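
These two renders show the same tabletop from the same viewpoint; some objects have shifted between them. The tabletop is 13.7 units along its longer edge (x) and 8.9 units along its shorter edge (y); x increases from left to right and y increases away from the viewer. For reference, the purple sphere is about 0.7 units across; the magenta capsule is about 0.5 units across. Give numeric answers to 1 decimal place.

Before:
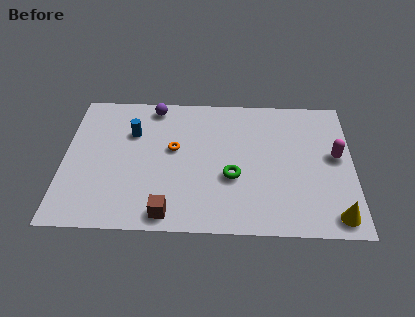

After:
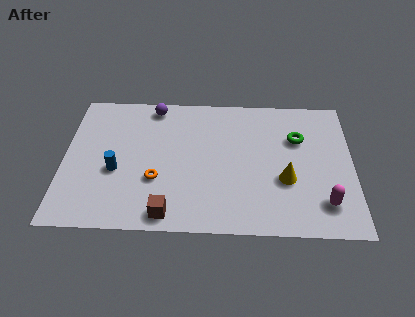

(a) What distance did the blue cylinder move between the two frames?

2.6

The blue cylinder was near (3.2, 6.1) before and (2.5, 3.6) after, so it travelled √(0.7² + 2.5²) ≈ 2.6 units.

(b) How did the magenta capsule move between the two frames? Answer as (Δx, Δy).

(-0.6, -3.0)

The magenta capsule was at about (12.9, 4.9) and moved to about (12.3, 1.9).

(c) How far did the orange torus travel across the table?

2.2

The orange torus moved from about (5.2, 5.1) to (4.4, 3.1), a distance of √(0.8² + 2.0²) ≈ 2.2.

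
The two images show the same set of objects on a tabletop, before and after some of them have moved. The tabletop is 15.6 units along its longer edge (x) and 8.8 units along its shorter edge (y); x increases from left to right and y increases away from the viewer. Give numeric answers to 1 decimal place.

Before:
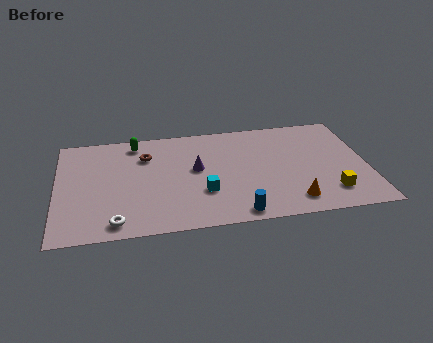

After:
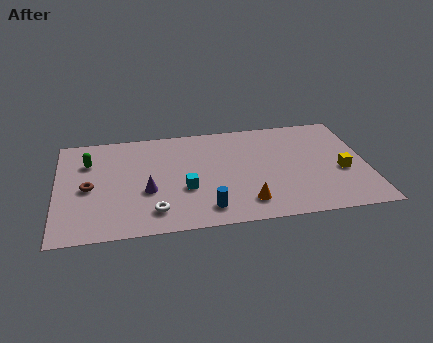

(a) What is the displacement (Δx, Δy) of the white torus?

(1.9, 0.6)

The white torus started near (2.9, 1.1) and ended near (4.8, 1.7).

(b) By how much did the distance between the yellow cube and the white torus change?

-1.0

The distance was about 10.7 in the first image and 9.7 in the second, so they moved 1.0 units closer together.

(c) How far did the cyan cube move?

1.0

The cyan cube was near (7.3, 2.9) before and (6.4, 3.3) after, so it travelled √(0.9² + 0.4²) ≈ 1.0 units.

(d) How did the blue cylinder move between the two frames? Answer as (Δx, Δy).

(-1.5, 0.6)

From the two frames, the blue cylinder sits at roughly (8.9, 0.9) before and (7.4, 1.5) after.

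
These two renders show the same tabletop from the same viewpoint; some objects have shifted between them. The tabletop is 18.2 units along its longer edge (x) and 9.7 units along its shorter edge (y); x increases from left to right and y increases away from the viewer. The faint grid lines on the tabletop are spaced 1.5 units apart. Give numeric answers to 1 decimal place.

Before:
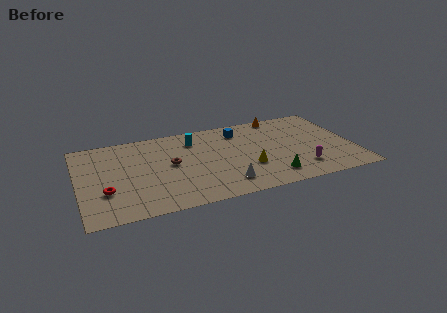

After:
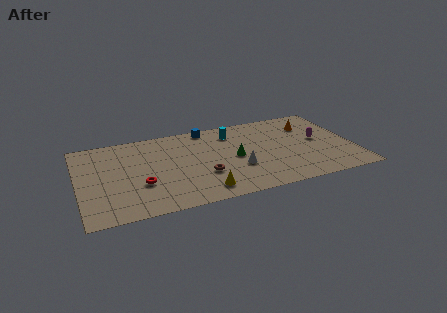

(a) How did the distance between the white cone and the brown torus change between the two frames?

-2.4

They were about 4.7 units apart before and 2.3 after — 2.4 units closer together.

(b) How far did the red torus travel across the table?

2.3

From (1.7, 3.2) to (4.0, 3.4), the red torus covered √(2.3² + 0.2²) ≈ 2.3 units.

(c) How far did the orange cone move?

2.5

The orange cone moved from about (13.8, 8.9) to (15.6, 7.2), a distance of √(1.8² + 1.7²) ≈ 2.5.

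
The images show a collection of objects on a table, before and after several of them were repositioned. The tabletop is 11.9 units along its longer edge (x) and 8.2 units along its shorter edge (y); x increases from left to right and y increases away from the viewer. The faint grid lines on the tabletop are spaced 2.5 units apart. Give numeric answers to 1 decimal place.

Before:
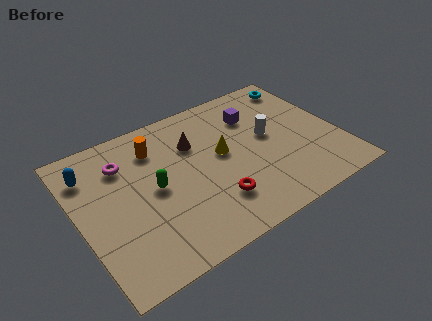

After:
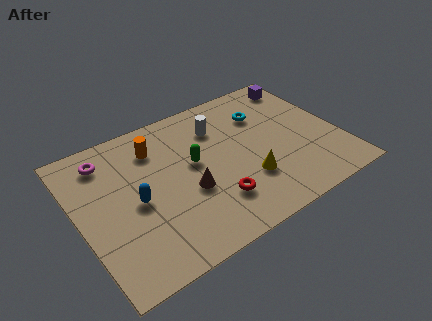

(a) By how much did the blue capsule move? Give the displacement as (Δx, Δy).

(1.7, -2.5)

From the two frames, the blue capsule sits at roughly (0.8, 6.3) before and (2.5, 3.8) after.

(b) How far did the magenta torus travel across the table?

0.9

The magenta torus was near (2.3, 6.1) before and (1.6, 6.7) after, so it travelled √(0.7² + 0.6²) ≈ 0.9 units.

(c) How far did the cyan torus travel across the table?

2.4

From (10.9, 7.0) to (8.8, 5.9), the cyan torus covered √(2.1² + 1.1²) ≈ 2.4 units.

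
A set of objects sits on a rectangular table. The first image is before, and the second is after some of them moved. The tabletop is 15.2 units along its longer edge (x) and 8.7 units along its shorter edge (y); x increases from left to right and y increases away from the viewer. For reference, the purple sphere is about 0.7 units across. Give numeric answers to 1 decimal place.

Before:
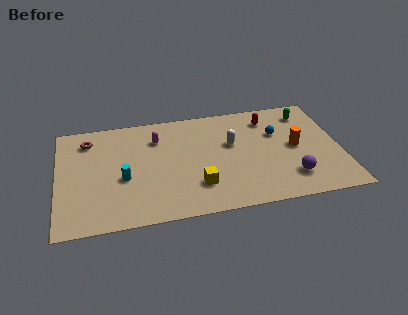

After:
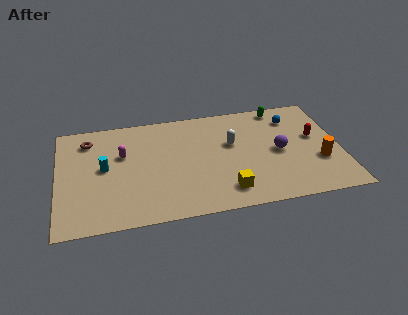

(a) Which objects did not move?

the white capsule and the brown torus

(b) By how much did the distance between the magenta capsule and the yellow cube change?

+2.0

Before: roughly 4.7 units apart; after: 6.7. That's 2.0 units further apart.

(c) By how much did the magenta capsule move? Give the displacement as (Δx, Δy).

(-1.9, -1.0)

The magenta capsule was at about (5.4, 6.5) and moved to about (3.5, 5.5).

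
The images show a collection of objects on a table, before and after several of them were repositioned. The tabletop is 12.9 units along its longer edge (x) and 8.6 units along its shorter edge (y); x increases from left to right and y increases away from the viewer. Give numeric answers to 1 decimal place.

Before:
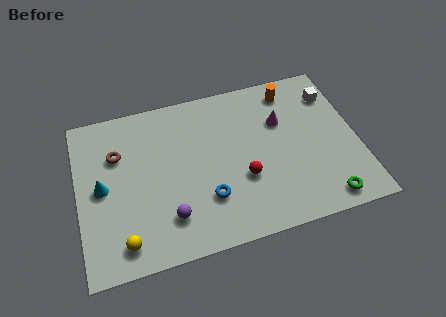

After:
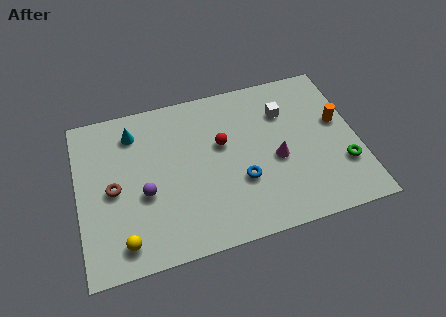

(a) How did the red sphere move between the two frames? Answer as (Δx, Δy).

(-0.8, 2.1)

The red sphere started near (7.5, 3.1) and ended near (6.7, 5.2).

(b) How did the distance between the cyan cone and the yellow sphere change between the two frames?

+2.6

Before: roughly 3.1 units apart; after: 5.7. That's 2.6 units further apart.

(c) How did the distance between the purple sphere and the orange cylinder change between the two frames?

+1.1

Before: roughly 8.1 units apart; after: 9.2. That's 1.1 units further apart.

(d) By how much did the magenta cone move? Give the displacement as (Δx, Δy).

(-0.4, -2.0)

The magenta cone was at about (9.5, 5.7) and moved to about (9.1, 3.7).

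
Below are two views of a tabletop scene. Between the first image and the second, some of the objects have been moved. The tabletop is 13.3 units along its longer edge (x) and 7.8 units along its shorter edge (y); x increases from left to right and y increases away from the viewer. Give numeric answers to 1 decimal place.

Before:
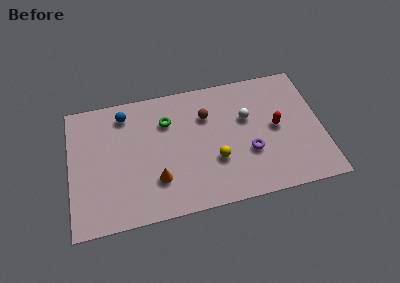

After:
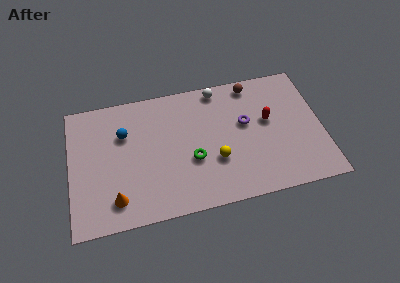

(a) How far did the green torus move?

2.9

The green torus moved from about (5.2, 5.6) to (6.4, 3.0), a distance of √(1.2² + 2.6²) ≈ 2.9.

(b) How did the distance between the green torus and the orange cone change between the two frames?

+0.9

Before: roughly 3.5 units apart; after: 4.4. That's 0.9 units further apart.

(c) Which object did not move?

the yellow sphere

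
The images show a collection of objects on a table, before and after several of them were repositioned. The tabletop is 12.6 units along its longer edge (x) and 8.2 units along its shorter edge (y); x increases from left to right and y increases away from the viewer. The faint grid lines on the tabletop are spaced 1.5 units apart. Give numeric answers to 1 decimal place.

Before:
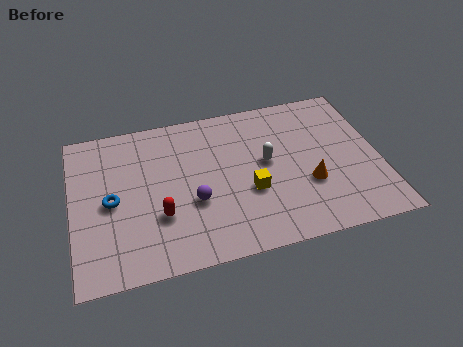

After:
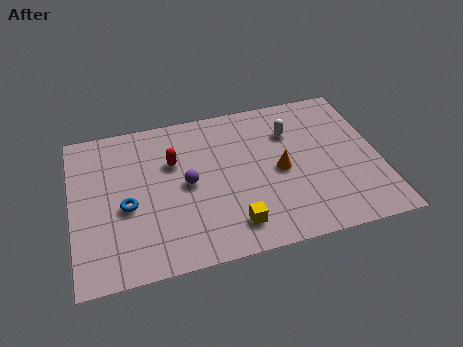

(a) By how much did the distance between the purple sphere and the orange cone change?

-0.9

Before: roughly 4.7 units apart; after: 3.8. That's 0.9 units closer together.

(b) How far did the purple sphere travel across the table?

1.0

The purple sphere moved from about (4.9, 3.1) to (4.7, 4.1), a distance of √(0.2² + 1.0²) ≈ 1.0.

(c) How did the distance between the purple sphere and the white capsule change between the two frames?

+1.4

Before: roughly 3.4 units apart; after: 4.8. That's 1.4 units further apart.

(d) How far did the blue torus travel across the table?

0.7

The blue torus was near (1.6, 3.9) before and (2.2, 3.5) after, so it travelled √(0.6² + 0.4²) ≈ 0.7 units.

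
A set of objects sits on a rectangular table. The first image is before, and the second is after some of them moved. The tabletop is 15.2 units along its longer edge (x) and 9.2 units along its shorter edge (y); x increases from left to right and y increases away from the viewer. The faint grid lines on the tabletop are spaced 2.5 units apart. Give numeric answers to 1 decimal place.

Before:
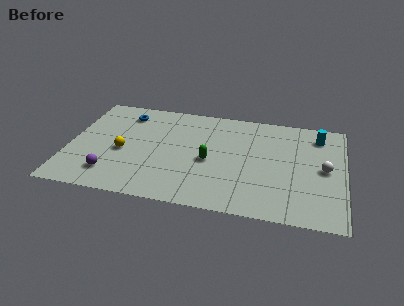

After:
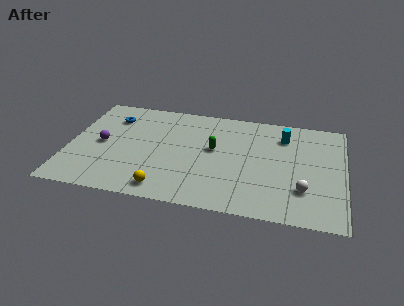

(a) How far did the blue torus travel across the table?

0.9

The blue torus moved from about (2.9, 7.5) to (2.2, 7.0), a distance of √(0.7² + 0.5²) ≈ 0.9.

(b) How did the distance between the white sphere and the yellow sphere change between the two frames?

-3.5

Before: roughly 11.1 units apart; after: 7.6. That's 3.5 units closer together.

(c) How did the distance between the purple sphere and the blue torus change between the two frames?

-3.1

They were about 5.6 units apart before and 2.5 after — 3.1 units closer together.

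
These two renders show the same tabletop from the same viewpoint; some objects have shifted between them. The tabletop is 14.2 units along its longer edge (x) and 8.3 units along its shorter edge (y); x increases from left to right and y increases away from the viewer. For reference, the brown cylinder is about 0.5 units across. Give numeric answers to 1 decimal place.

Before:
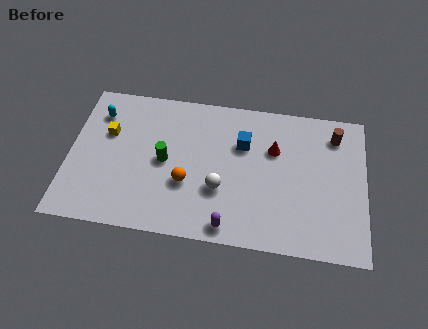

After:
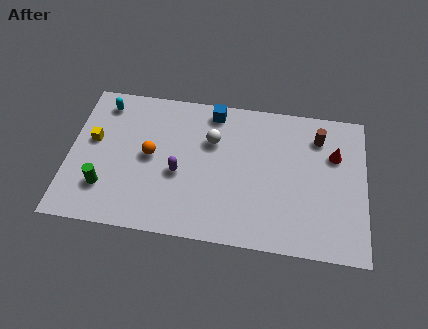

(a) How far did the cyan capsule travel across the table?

0.6

The cyan capsule moved from about (1.3, 6.4) to (1.5, 7.0), a distance of √(0.2² + 0.6²) ≈ 0.6.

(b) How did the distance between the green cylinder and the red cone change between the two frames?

+6.0

The distance was about 5.4 in the first image and 11.4 in the second, so they moved 6.0 units further apart.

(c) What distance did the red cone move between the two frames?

2.9

The red cone moved from about (9.8, 5.5) to (12.7, 5.6), a distance of √(2.9² + 0.1²) ≈ 2.9.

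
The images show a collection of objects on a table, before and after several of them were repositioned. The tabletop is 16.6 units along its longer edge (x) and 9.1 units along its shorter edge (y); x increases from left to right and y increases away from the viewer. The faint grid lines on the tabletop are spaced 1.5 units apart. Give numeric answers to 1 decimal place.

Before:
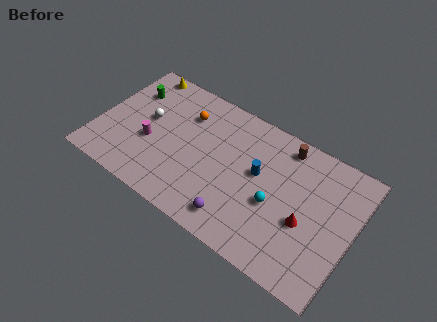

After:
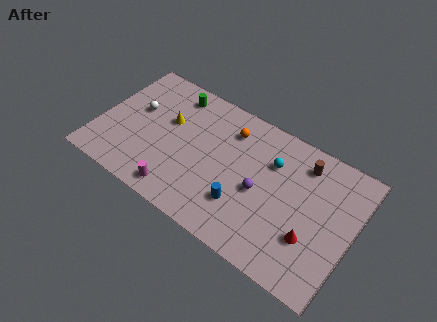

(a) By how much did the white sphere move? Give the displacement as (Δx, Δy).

(-0.8, 0.3)

The white sphere started near (3.0, 5.1) and ended near (2.2, 5.4).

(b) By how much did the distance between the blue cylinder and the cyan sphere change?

+2.1

They were about 1.9 units apart before and 4.0 after — 2.1 units further apart.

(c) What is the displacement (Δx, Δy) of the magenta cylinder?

(2.3, -2.4)

From the two frames, the magenta cylinder sits at roughly (3.5, 3.6) before and (5.8, 1.2) after.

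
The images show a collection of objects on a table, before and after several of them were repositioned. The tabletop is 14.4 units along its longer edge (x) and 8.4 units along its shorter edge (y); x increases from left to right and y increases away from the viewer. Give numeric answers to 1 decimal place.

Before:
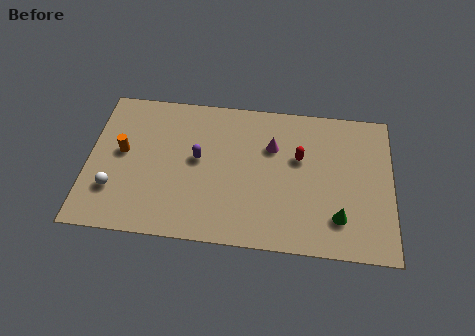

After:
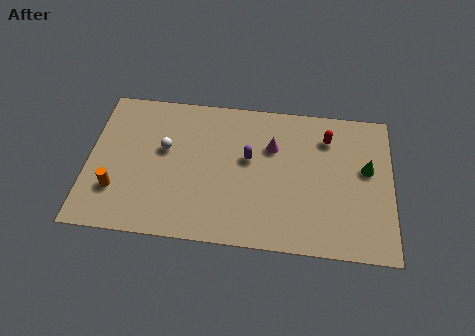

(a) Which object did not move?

the magenta cone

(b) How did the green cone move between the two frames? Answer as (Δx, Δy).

(1.3, 2.9)

The green cone started near (11.9, 2.0) and ended near (13.2, 4.9).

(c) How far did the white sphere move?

3.5

The white sphere was near (1.3, 2.4) before and (3.6, 5.0) after, so it travelled √(2.3² + 2.6²) ≈ 3.5 units.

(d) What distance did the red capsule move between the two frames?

1.8

From (10.0, 5.2) to (11.3, 6.5), the red capsule covered √(1.3² + 1.3²) ≈ 1.8 units.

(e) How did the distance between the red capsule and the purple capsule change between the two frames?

-0.8

The distance was about 4.8 in the first image and 4.0 in the second, so they moved 0.8 units closer together.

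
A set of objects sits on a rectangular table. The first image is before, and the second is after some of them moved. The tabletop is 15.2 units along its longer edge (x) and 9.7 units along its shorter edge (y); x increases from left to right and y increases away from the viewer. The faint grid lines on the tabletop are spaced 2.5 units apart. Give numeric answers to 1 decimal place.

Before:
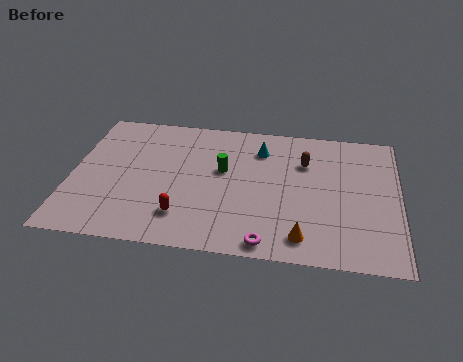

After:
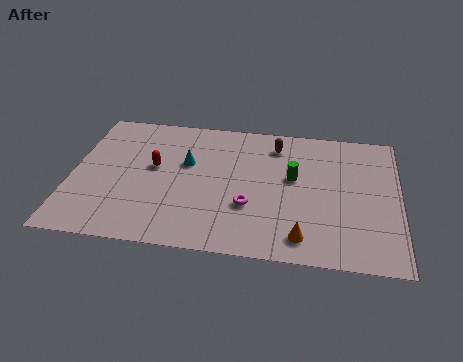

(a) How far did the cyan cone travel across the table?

3.7

The cyan cone moved from about (8.7, 7.5) to (5.3, 6.0), a distance of √(3.4² + 1.5²) ≈ 3.7.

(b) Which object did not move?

the orange cone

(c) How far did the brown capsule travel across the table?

1.8

The brown capsule was near (10.8, 6.8) before and (9.4, 7.9) after, so it travelled √(1.4² + 1.1²) ≈ 1.8 units.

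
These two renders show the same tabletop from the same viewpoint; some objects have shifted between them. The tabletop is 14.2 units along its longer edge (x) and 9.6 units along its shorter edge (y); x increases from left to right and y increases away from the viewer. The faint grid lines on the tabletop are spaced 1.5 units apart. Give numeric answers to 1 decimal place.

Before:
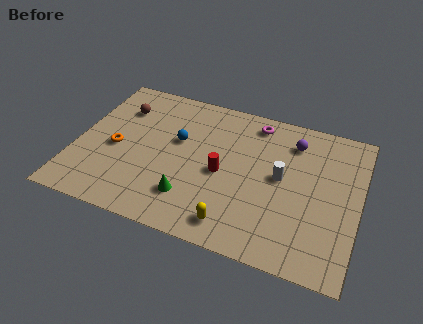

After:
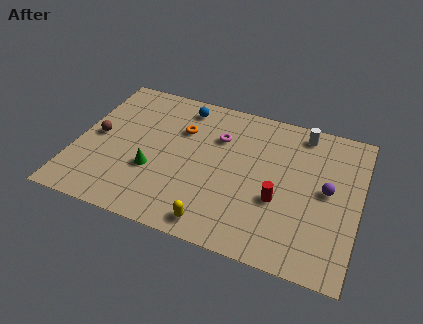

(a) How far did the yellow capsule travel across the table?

0.9

From (8.3, 1.4) to (7.4, 1.1), the yellow capsule covered √(0.9² + 0.3²) ≈ 0.9 units.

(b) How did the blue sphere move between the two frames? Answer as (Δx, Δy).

(0.0, 2.4)

From the two frames, the blue sphere sits at roughly (5.0, 5.8) before and (5.0, 8.2) after.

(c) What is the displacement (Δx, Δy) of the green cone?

(-2.0, 1.1)

The green cone started near (6.0, 2.3) and ended near (4.0, 3.4).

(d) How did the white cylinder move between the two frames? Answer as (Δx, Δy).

(0.8, 3.3)

The white cylinder started near (10.3, 5.1) and ended near (11.1, 8.4).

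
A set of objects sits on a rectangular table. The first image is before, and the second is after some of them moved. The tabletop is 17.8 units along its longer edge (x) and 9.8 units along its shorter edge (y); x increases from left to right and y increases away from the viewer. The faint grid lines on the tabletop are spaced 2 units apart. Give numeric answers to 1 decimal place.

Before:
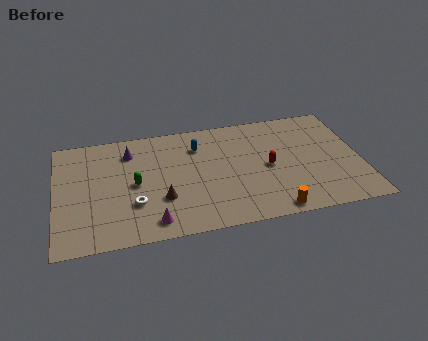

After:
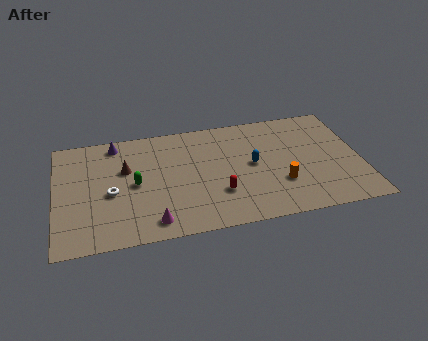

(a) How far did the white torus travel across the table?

1.8

From (4.5, 3.1) to (3.2, 4.3), the white torus covered √(1.3² + 1.2²) ≈ 1.8 units.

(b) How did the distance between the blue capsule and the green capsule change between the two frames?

+2.3

Before: roughly 4.6 units apart; after: 6.9. That's 2.3 units further apart.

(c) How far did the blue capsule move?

3.9

The blue capsule was near (8.4, 7.4) before and (11.5, 5.1) after, so it travelled √(3.1² + 2.3²) ≈ 3.9 units.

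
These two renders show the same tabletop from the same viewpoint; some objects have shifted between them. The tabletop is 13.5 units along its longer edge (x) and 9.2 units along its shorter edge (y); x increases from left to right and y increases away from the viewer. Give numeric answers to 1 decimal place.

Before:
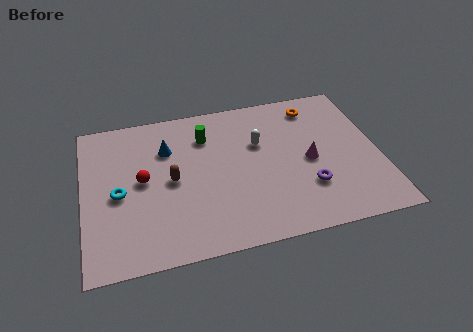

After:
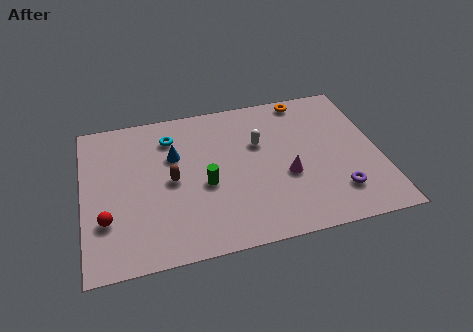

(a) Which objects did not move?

the white capsule and the brown capsule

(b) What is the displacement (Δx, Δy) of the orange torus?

(-0.4, 0.6)

The orange torus was at about (10.8, 7.7) and moved to about (10.4, 8.3).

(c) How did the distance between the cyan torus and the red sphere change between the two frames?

+4.1

Before: roughly 1.3 units apart; after: 5.4. That's 4.1 units further apart.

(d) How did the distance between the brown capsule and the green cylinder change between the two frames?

-1.3

Before: roughly 2.9 units apart; after: 1.6. That's 1.3 units closer together.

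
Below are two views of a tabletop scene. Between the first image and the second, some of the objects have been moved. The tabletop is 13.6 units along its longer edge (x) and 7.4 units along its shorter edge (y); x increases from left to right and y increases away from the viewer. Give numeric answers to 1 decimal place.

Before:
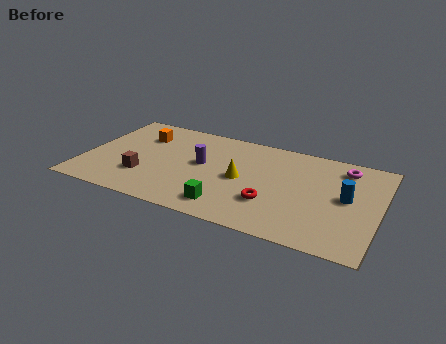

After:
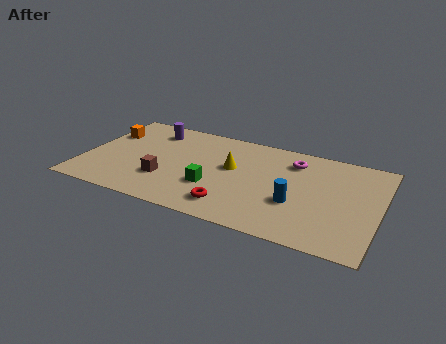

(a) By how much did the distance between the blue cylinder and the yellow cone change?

-1.3

Before: roughly 4.8 units apart; after: 3.5. That's 1.3 units closer together.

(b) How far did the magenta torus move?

2.3

From (11.8, 6.1) to (9.5, 5.8), the magenta torus covered √(2.3² + 0.3²) ≈ 2.3 units.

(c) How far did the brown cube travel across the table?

1.0

The brown cube moved from about (2.9, 2.2) to (3.9, 2.3), a distance of √(1.0² + 0.1²) ≈ 1.0.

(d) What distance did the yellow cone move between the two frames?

0.9

The yellow cone moved from about (7.3, 3.6) to (6.8, 4.3), a distance of √(0.5² + 0.7²) ≈ 0.9.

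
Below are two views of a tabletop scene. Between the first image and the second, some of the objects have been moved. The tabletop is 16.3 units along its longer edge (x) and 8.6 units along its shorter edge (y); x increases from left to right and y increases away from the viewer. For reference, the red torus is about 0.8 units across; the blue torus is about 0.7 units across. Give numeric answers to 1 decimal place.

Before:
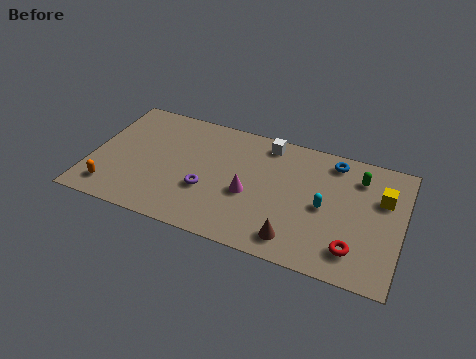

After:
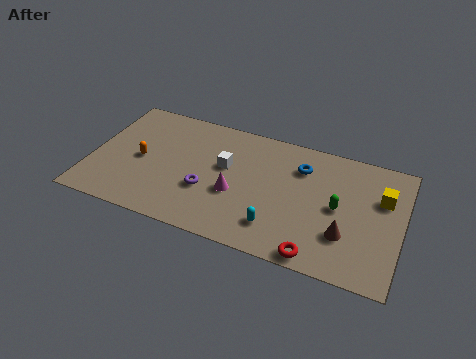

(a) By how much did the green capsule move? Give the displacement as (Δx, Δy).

(-0.9, -2.4)

The green capsule was at about (13.9, 6.7) and moved to about (13.0, 4.3).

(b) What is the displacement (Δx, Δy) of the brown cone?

(2.5, 1.2)

The brown cone started near (11.0, 1.4) and ended near (13.5, 2.6).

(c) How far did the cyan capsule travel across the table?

3.2

From (12.3, 4.1) to (10.0, 1.9), the cyan capsule covered √(2.3² + 2.2²) ≈ 3.2 units.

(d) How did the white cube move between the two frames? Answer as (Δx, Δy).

(-2.0, -2.4)

From the two frames, the white cube sits at roughly (9.0, 7.5) before and (7.0, 5.1) after.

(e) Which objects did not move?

the purple torus and the yellow cube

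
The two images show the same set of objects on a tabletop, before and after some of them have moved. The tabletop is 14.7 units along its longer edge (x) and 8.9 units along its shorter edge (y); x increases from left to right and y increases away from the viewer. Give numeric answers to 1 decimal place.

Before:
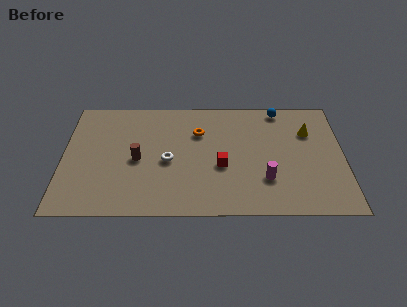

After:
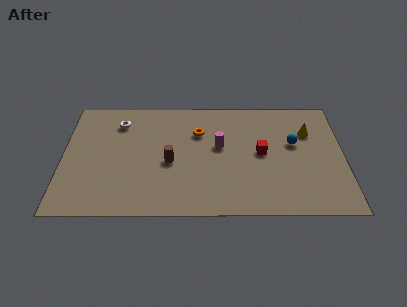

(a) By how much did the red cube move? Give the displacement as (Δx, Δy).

(2.1, 1.0)

The red cube started near (8.3, 3.6) and ended near (10.4, 4.6).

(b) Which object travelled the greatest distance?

the white torus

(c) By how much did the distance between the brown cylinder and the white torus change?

+2.5

The distance was about 1.6 in the first image and 4.1 in the second, so they moved 2.5 units further apart.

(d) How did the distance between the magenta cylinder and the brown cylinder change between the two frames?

-4.0

They were about 6.9 units apart before and 2.9 after — 4.0 units closer together.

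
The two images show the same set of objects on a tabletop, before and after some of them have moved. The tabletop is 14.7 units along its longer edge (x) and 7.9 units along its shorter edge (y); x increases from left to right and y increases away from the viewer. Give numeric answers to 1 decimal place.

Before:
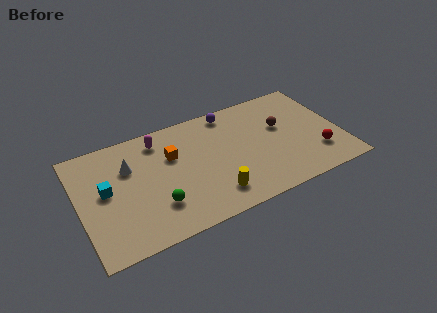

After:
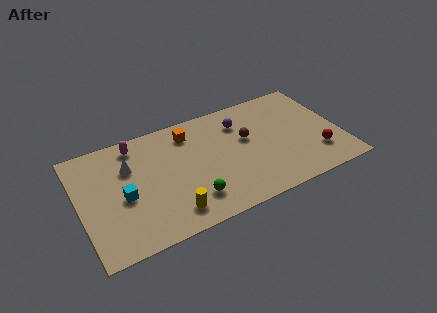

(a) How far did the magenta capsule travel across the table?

1.3

The magenta capsule moved from about (4.7, 6.6) to (3.4, 6.8), a distance of √(1.3² + 0.2²) ≈ 1.3.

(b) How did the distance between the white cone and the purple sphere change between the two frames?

+0.3

They were about 6.1 units apart before and 6.4 after — 0.3 units further apart.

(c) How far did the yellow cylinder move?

2.4

The yellow cylinder was near (7.2, 1.6) before and (4.8, 1.4) after, so it travelled √(2.4² + 0.2²) ≈ 2.4 units.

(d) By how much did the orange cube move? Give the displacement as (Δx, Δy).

(1.1, 1.2)

From the two frames, the orange cube sits at roughly (5.3, 5.2) before and (6.4, 6.4) after.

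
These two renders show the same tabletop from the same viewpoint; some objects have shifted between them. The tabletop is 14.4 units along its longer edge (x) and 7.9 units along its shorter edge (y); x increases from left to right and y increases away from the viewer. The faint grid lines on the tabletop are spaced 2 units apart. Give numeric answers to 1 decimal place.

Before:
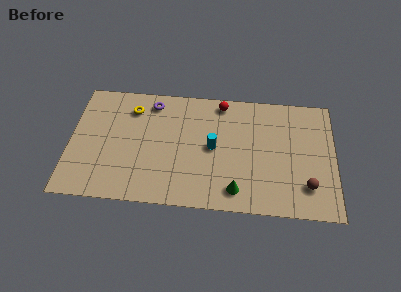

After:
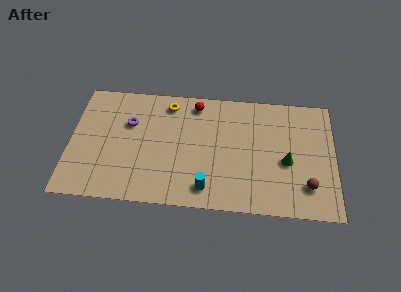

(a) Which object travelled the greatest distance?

the green cone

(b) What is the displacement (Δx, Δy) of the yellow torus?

(2.0, 0.5)

The yellow torus started near (3.3, 6.2) and ended near (5.3, 6.7).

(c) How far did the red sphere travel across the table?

1.4

From (8.2, 7.0) to (6.8, 6.8), the red sphere covered √(1.4² + 0.2²) ≈ 1.4 units.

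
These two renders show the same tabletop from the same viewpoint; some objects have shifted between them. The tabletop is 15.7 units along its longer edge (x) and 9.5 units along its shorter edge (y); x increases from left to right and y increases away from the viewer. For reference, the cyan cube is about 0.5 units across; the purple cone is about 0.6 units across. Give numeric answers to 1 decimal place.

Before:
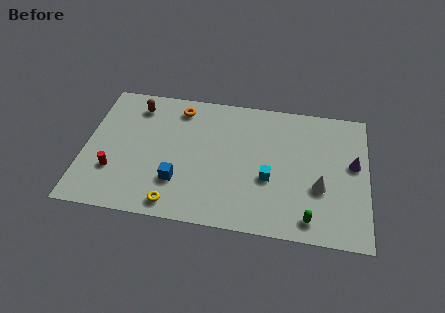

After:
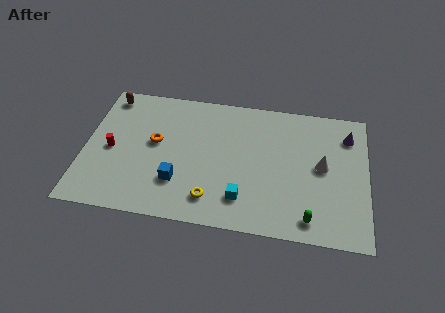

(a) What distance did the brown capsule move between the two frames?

1.7

From (2.7, 7.8) to (1.1, 8.3), the brown capsule covered √(1.6² + 0.5²) ≈ 1.7 units.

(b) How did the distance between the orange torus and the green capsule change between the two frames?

-0.5

They were about 10.1 units apart before and 9.6 after — 0.5 units closer together.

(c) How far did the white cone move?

1.5

From (13.1, 3.5) to (13.2, 5.0), the white cone covered √(0.1² + 1.5²) ≈ 1.5 units.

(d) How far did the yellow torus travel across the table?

2.1

The yellow torus moved from about (5.2, 1.1) to (7.2, 1.8), a distance of √(2.0² + 0.7²) ≈ 2.1.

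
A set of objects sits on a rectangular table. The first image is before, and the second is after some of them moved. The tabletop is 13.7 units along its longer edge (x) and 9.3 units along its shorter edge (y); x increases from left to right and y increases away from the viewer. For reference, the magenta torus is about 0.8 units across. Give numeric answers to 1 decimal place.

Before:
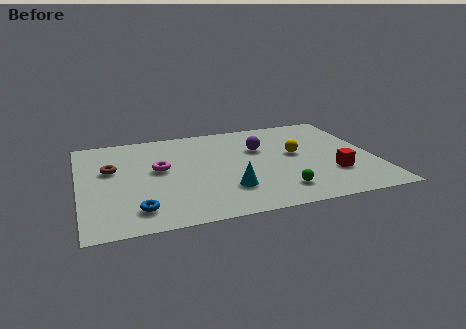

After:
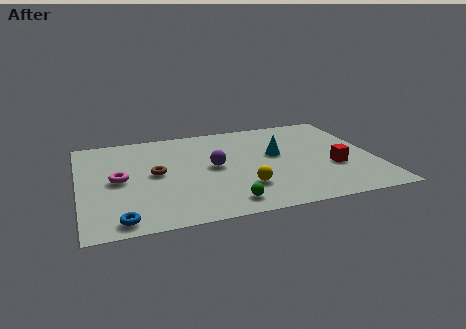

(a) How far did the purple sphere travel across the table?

2.6

From (8.5, 6.1) to (6.2, 4.8), the purple sphere covered √(2.3² + 1.3²) ≈ 2.6 units.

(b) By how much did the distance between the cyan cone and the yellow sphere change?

-1.0

The distance was about 4.3 in the first image and 3.3 in the second, so they moved 1.0 units closer together.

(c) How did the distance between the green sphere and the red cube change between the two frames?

+2.8

Before: roughly 2.8 units apart; after: 5.6. That's 2.8 units further apart.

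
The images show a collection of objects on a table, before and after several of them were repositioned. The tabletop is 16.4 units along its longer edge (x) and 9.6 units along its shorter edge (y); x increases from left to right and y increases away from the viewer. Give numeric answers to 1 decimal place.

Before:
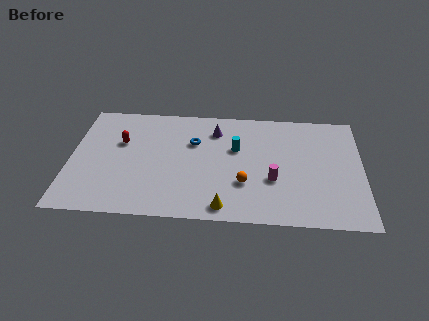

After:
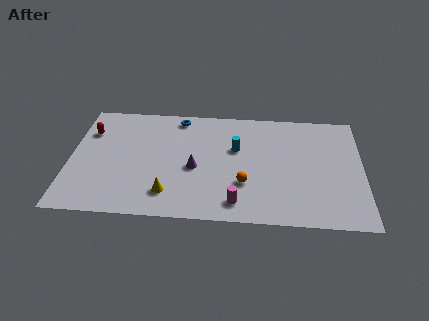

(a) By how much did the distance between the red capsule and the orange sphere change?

+2.0

Before: roughly 7.6 units apart; after: 9.6. That's 2.0 units further apart.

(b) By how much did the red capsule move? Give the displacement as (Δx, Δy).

(-1.8, 0.8)

From the two frames, the red capsule sits at roughly (2.8, 6.1) before and (1.0, 6.9) after.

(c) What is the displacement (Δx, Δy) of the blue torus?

(-0.9, 2.1)

From the two frames, the blue torus sits at roughly (6.9, 6.4) before and (6.0, 8.5) after.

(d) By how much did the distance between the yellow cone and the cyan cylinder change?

+0.5

Before: roughly 4.9 units apart; after: 5.4. That's 0.5 units further apart.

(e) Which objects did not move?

the orange sphere and the cyan cylinder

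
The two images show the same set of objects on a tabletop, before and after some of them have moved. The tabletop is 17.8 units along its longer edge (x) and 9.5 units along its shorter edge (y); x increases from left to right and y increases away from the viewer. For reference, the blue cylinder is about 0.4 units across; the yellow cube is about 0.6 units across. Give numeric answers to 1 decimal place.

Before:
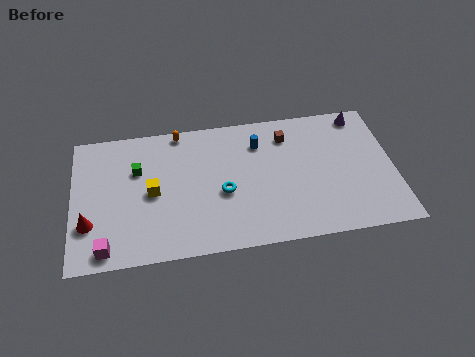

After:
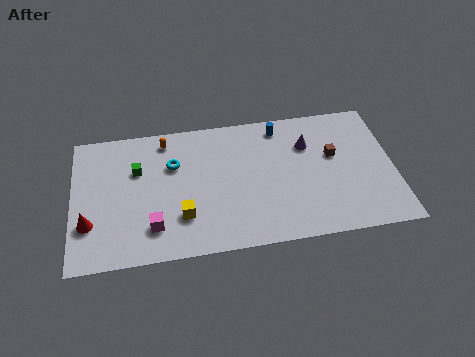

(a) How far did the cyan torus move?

3.6

From (8.3, 4.0) to (5.6, 6.4), the cyan torus covered √(2.7² + 2.4²) ≈ 3.6 units.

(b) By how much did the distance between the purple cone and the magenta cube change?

-6.3

They were about 16.1 units apart before and 9.8 after — 6.3 units closer together.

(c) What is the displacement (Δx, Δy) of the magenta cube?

(2.6, 1.1)

The magenta cube started near (1.8, 1.1) and ended near (4.4, 2.2).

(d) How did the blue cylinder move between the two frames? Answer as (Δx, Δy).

(1.2, 1.0)

The blue cylinder started near (10.4, 7.2) and ended near (11.6, 8.2).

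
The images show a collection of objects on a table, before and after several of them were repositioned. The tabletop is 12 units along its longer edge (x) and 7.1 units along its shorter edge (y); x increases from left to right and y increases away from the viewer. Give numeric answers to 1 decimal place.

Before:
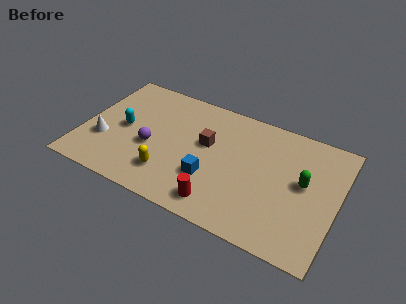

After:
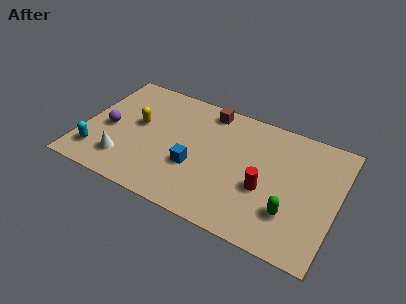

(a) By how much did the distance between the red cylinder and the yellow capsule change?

+3.7

Before: roughly 2.6 units apart; after: 6.3. That's 3.7 units further apart.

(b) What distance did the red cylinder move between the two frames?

2.5

The red cylinder was near (6.8, 1.1) before and (8.7, 2.8) after, so it travelled √(1.9² + 1.7²) ≈ 2.5 units.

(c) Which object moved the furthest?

the yellow capsule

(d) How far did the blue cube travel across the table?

0.9

From (6.2, 2.3) to (5.4, 2.6), the blue cube covered √(0.8² + 0.3²) ≈ 0.9 units.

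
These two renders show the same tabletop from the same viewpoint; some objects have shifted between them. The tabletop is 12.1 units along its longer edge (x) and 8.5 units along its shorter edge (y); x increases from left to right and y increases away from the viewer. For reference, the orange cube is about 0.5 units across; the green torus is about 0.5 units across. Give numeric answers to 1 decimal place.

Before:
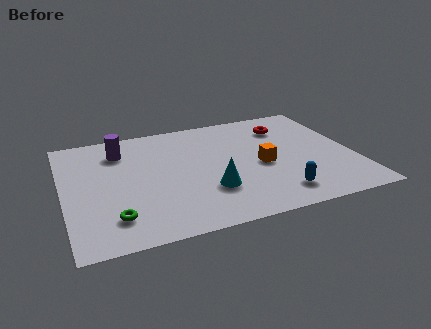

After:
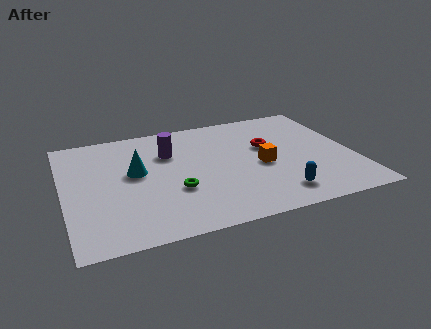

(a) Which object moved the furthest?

the cyan cone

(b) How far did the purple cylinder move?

2.1

From (2.5, 6.6) to (4.5, 5.9), the purple cylinder covered √(2.0² + 0.7²) ≈ 2.1 units.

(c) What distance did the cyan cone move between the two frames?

3.6

From (5.9, 2.6) to (3.0, 4.8), the cyan cone covered √(2.9² + 2.2²) ≈ 3.6 units.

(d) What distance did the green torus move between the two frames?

2.9

From (1.9, 1.8) to (4.5, 3.0), the green torus covered √(2.6² + 1.2²) ≈ 2.9 units.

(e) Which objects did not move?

the blue capsule and the orange cube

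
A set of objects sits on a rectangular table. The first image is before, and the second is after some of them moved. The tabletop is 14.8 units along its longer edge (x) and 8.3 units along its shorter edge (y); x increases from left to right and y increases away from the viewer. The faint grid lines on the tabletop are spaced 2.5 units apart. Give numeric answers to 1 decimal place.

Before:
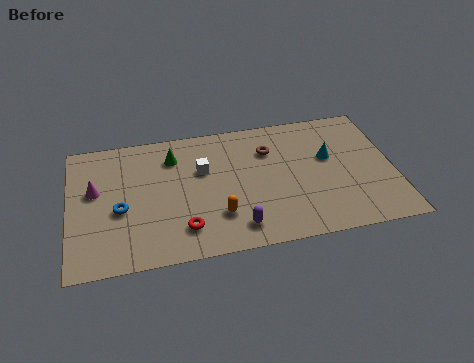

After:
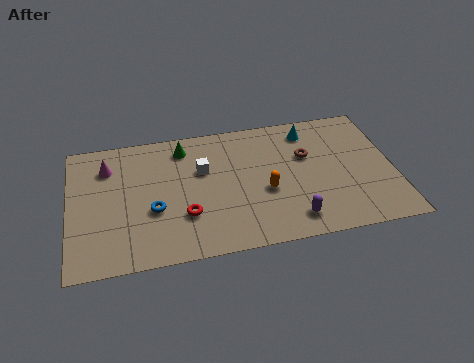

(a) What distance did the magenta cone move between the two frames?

1.5

From (1.2, 4.9) to (1.8, 6.3), the magenta cone covered √(0.6² + 1.4²) ≈ 1.5 units.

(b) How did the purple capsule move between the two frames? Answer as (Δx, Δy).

(2.5, 0.0)

From the two frames, the purple capsule sits at roughly (7.5, 1.4) before and (10.0, 1.4) after.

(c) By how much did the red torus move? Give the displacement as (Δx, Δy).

(0.1, 0.8)

From the two frames, the red torus sits at roughly (5.1, 1.8) before and (5.2, 2.6) after.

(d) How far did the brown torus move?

1.8

The brown torus moved from about (9.2, 6.0) to (10.9, 5.3), a distance of √(1.7² + 0.7²) ≈ 1.8.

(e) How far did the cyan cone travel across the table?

2.1

The cyan cone was near (11.9, 5.0) before and (11.1, 6.9) after, so it travelled √(0.8² + 1.9²) ≈ 2.1 units.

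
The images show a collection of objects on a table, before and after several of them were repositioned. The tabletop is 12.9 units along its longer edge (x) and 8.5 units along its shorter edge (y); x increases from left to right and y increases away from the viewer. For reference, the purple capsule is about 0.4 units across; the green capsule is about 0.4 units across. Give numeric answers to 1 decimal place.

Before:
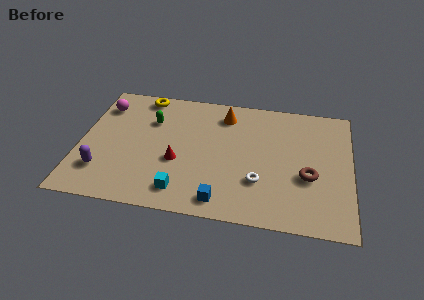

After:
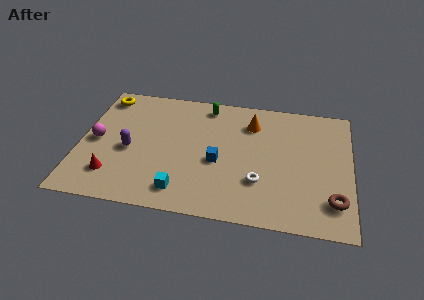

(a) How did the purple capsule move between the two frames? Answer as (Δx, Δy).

(1.2, 1.6)

From the two frames, the purple capsule sits at roughly (1.2, 2.1) before and (2.4, 3.7) after.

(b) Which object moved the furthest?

the red cone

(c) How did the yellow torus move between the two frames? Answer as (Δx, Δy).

(-1.9, -0.3)

The yellow torus started near (2.8, 7.6) and ended near (0.9, 7.3).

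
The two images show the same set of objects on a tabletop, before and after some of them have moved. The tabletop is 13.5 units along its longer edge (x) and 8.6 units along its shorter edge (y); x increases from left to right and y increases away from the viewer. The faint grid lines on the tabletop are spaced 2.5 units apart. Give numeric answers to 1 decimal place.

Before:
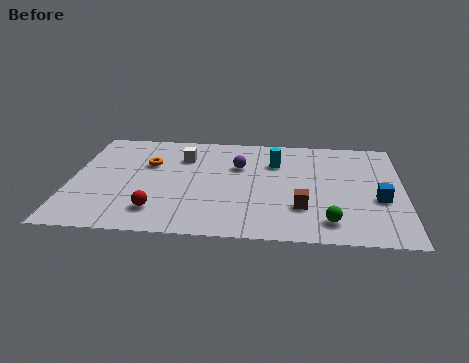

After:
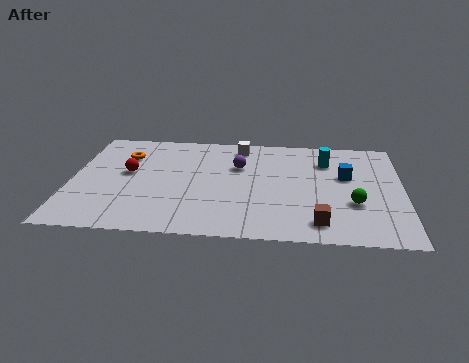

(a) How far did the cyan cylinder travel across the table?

2.1

The cyan cylinder was near (8.3, 6.1) before and (10.4, 6.4) after, so it travelled √(2.1² + 0.3²) ≈ 2.1 units.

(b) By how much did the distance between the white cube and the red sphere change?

+0.6

They were about 4.6 units apart before and 5.2 after — 0.6 units further apart.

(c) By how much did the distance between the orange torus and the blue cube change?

-0.5

They were about 9.7 units apart before and 9.2 after — 0.5 units closer together.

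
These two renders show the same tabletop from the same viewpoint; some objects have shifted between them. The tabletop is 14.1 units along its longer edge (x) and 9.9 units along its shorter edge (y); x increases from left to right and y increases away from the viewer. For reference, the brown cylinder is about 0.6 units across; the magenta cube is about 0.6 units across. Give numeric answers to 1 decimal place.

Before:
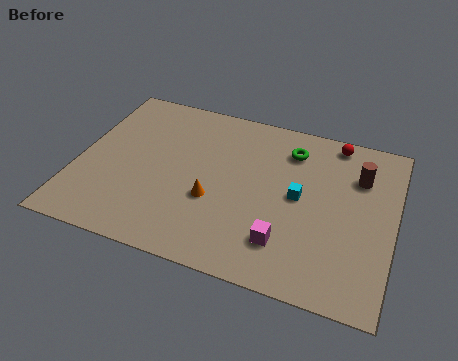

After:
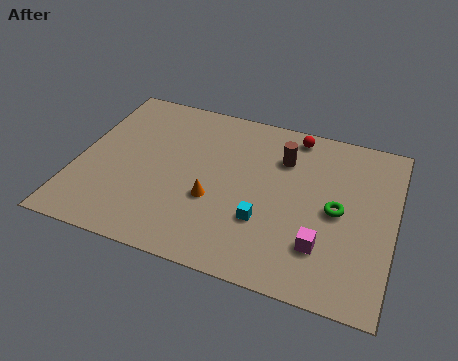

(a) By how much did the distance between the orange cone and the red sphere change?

-1.2

The distance was about 7.2 in the first image and 6.0 in the second, so they moved 1.2 units closer together.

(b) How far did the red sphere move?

1.8

The red sphere was near (11.2, 8.9) before and (9.4, 8.8) after, so it travelled √(1.8² + 0.1²) ≈ 1.8 units.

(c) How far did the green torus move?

3.8

The green torus was near (9.3, 7.8) before and (11.6, 4.8) after, so it travelled √(2.3² + 3.0²) ≈ 3.8 units.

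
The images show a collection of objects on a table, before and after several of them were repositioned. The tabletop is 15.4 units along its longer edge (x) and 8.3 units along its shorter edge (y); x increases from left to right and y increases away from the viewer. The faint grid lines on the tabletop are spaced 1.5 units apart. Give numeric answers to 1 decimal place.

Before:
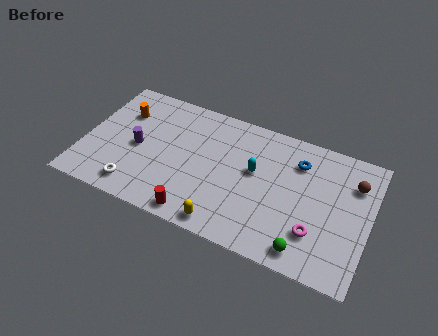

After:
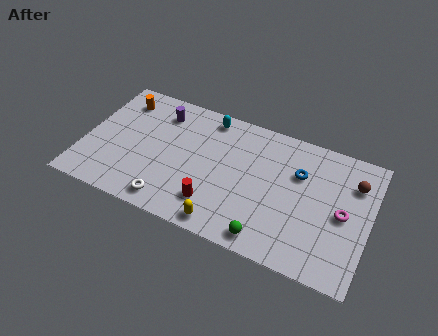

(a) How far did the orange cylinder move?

0.8

From (1.8, 5.9) to (1.6, 6.7), the orange cylinder covered √(0.2² + 0.8²) ≈ 0.8 units.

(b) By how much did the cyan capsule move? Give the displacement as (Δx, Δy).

(-2.8, 2.5)

The cyan capsule was at about (9.2, 4.8) and moved to about (6.4, 7.3).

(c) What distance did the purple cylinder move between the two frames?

2.8

The purple cylinder moved from about (2.9, 3.9) to (3.8, 6.6), a distance of √(0.9² + 2.7²) ≈ 2.8.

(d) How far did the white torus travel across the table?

1.9

From (3.1, 1.3) to (5.0, 1.1), the white torus covered √(1.9² + 0.2²) ≈ 1.9 units.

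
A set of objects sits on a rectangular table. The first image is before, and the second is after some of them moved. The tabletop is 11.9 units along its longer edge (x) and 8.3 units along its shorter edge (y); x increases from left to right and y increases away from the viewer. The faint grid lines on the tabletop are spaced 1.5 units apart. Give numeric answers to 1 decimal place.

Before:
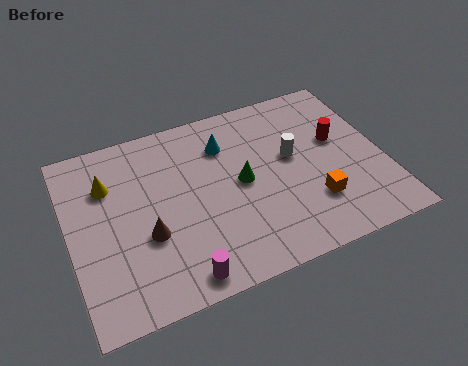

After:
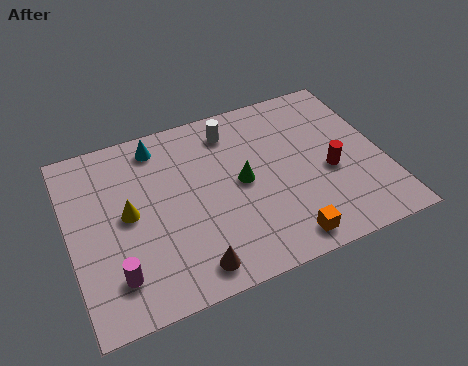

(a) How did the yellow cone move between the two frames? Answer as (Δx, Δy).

(0.6, -1.6)

The yellow cone was at about (1.6, 5.9) and moved to about (2.2, 4.3).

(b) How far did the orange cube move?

1.8

From (9.0, 2.3) to (7.7, 1.0), the orange cube covered √(1.3² + 1.3²) ≈ 1.8 units.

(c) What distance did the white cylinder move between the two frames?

3.0

From (8.5, 4.7) to (6.4, 6.8), the white cylinder covered √(2.1² + 2.1²) ≈ 3.0 units.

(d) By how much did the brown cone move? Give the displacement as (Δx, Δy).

(1.4, -2.0)

The brown cone started near (2.8, 3.1) and ended near (4.2, 1.1).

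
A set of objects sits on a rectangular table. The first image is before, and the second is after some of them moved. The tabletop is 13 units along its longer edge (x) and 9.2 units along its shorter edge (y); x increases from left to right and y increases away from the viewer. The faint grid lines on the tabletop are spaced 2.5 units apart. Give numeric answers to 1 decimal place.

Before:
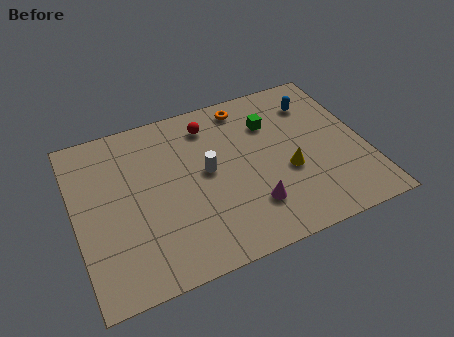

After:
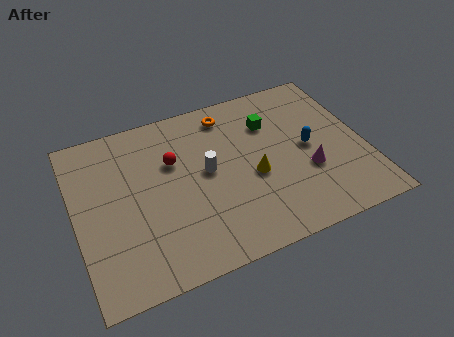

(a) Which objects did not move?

the green cube and the white cylinder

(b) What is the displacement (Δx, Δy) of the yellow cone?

(-1.5, 0.3)

The yellow cone was at about (9.4, 3.6) and moved to about (7.9, 3.9).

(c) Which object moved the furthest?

the magenta cone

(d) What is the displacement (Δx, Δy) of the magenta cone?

(2.7, 1.0)

The magenta cone was at about (7.6, 2.3) and moved to about (10.3, 3.3).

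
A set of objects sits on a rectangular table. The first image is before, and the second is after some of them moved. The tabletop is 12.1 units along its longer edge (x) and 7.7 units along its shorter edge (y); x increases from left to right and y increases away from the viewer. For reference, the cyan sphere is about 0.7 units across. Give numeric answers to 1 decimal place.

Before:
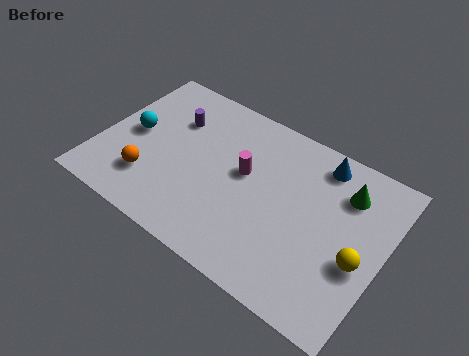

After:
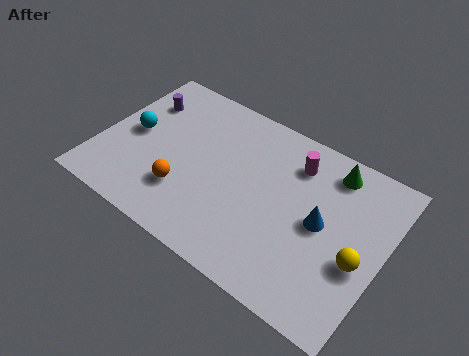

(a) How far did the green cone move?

1.0

The green cone moved from about (10.2, 5.8) to (9.5, 6.5), a distance of √(0.7² + 0.7²) ≈ 1.0.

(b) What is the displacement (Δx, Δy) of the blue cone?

(0.5, -2.7)

From the two frames, the blue cone sits at roughly (9.0, 6.6) before and (9.5, 3.9) after.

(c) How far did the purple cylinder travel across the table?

1.5

The purple cylinder moved from about (2.8, 5.4) to (1.3, 5.6), a distance of √(1.5² + 0.2²) ≈ 1.5.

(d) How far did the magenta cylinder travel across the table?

2.5

From (6.1, 4.4) to (8.0, 6.0), the magenta cylinder covered √(1.9² + 1.6²) ≈ 2.5 units.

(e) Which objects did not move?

the yellow sphere and the cyan sphere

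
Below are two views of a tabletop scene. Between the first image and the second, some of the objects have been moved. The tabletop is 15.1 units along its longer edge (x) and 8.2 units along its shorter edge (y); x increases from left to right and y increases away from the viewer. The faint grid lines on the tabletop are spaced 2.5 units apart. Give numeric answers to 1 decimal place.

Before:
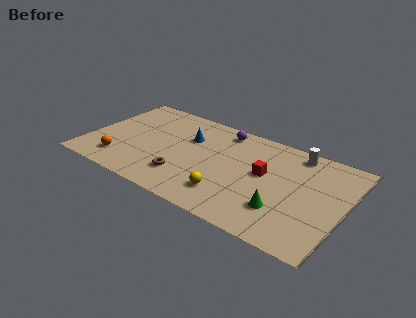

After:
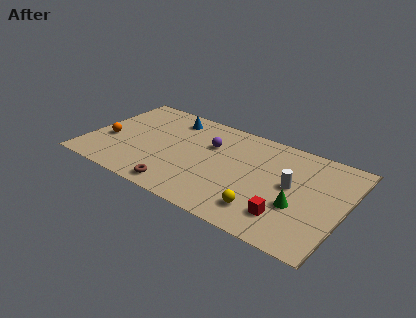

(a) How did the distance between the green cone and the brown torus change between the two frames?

+1.2

Before: roughly 5.8 units apart; after: 7.0. That's 1.2 units further apart.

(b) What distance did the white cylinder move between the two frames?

2.8

The white cylinder moved from about (11.9, 7.2) to (12.0, 4.4), a distance of √(0.1² + 2.8²) ≈ 2.8.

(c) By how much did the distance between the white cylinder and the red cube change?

-0.5

Before: roughly 3.0 units apart; after: 2.5. That's 0.5 units closer together.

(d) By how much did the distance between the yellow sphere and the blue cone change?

+3.5

Before: roughly 4.7 units apart; after: 8.2. That's 3.5 units further apart.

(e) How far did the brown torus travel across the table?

1.1

The brown torus moved from about (6.0, 2.1) to (5.9, 1.0), a distance of √(0.1² + 1.1²) ≈ 1.1.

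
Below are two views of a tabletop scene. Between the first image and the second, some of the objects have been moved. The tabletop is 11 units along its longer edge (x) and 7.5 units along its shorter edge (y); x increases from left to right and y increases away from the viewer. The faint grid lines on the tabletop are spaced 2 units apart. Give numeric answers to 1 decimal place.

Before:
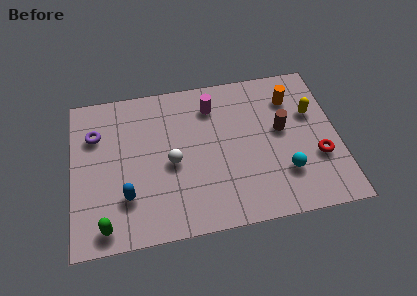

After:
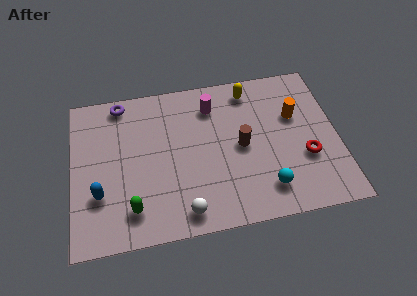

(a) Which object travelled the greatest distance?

the yellow capsule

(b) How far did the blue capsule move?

1.1

From (2.2, 2.1) to (1.1, 2.4), the blue capsule covered √(1.1² + 0.3²) ≈ 1.1 units.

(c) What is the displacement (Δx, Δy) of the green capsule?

(1.1, 0.6)

The green capsule started near (1.3, 0.9) and ended near (2.4, 1.5).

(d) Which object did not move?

the magenta cylinder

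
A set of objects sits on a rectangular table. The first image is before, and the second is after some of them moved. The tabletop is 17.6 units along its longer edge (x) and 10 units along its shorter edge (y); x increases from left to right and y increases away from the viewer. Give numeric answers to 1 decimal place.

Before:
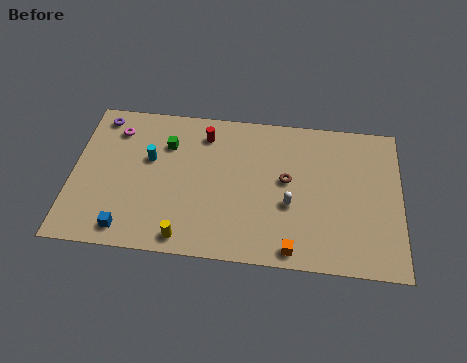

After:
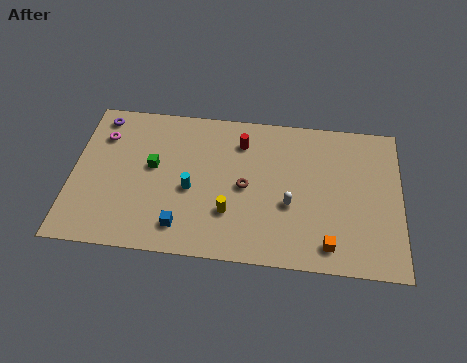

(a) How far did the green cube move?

1.7

From (5.0, 7.2) to (4.3, 5.6), the green cube covered √(0.7² + 1.6²) ≈ 1.7 units.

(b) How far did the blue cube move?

2.9

From (3.1, 1.3) to (6.0, 1.8), the blue cube covered √(2.9² + 0.5²) ≈ 2.9 units.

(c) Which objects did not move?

the purple torus and the white capsule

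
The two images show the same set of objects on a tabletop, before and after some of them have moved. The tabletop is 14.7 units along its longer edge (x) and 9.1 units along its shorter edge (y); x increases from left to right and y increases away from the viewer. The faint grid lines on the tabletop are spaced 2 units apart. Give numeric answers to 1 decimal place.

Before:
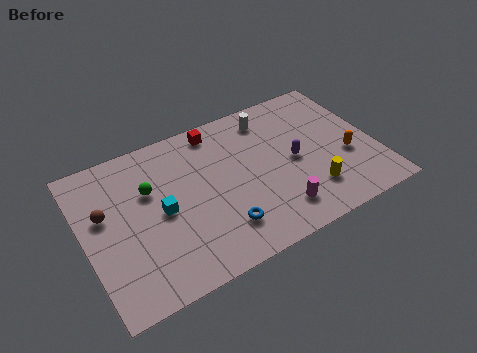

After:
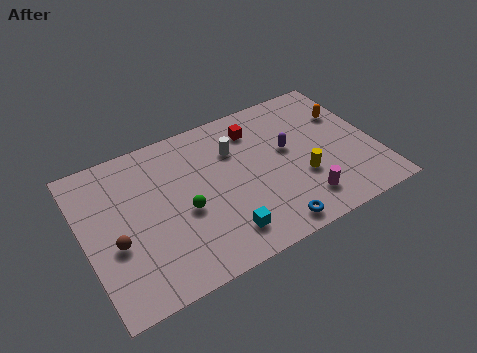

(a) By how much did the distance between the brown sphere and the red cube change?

+1.9

Before: roughly 6.5 units apart; after: 8.4. That's 1.9 units further apart.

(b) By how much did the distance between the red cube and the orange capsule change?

-2.9

They were about 7.6 units apart before and 4.7 after — 2.9 units closer together.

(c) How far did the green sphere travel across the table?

2.5

From (3.4, 5.9) to (4.9, 3.9), the green sphere covered √(1.5² + 2.0²) ≈ 2.5 units.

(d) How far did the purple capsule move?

0.8

From (10.6, 4.4) to (10.4, 5.2), the purple capsule covered √(0.2² + 0.8²) ≈ 0.8 units.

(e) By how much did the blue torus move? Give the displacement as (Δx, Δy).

(2.3, -1.1)

From the two frames, the blue torus sits at roughly (6.5, 2.1) before and (8.8, 1.0) after.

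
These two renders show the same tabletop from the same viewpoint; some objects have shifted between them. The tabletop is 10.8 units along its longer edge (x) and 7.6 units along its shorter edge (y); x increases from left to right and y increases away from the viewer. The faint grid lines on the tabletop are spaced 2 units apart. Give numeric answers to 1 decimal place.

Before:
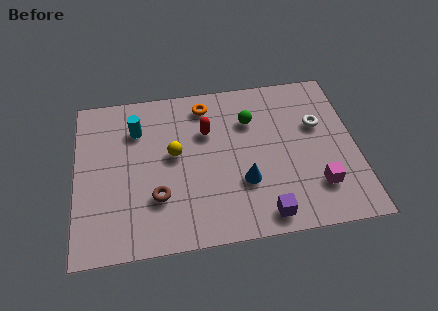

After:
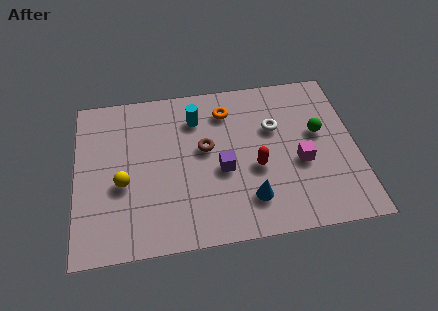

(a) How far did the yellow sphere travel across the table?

2.3

The yellow sphere was near (3.8, 4.2) before and (1.8, 3.1) after, so it travelled √(2.0² + 1.1²) ≈ 2.3 units.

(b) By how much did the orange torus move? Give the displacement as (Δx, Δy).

(0.8, -0.4)

The orange torus was at about (5.1, 6.4) and moved to about (5.9, 6.0).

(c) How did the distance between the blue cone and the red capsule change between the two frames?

-1.5

The distance was about 2.9 in the first image and 1.4 in the second, so they moved 1.5 units closer together.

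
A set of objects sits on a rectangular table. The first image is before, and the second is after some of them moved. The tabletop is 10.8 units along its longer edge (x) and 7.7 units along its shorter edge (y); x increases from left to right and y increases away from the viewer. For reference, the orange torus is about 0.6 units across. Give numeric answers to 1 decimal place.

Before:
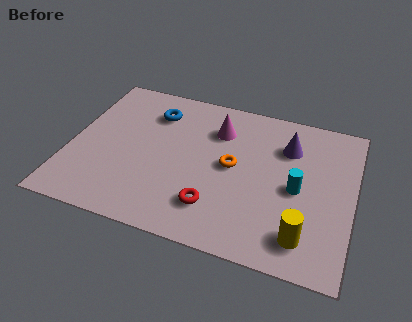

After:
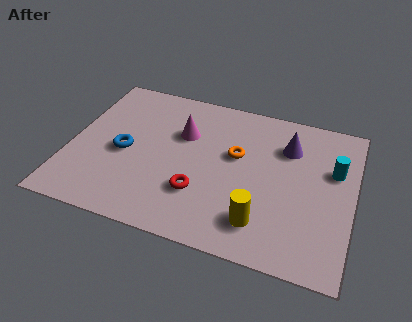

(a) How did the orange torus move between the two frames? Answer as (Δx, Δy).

(0.1, 0.6)

The orange torus was at about (6.2, 4.0) and moved to about (6.3, 4.6).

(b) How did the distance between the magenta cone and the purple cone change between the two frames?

+1.3

Before: roughly 2.7 units apart; after: 4.0. That's 1.3 units further apart.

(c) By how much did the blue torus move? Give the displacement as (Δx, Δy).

(-0.9, -2.4)

The blue torus was at about (3.0, 5.9) and moved to about (2.1, 3.5).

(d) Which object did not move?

the purple cone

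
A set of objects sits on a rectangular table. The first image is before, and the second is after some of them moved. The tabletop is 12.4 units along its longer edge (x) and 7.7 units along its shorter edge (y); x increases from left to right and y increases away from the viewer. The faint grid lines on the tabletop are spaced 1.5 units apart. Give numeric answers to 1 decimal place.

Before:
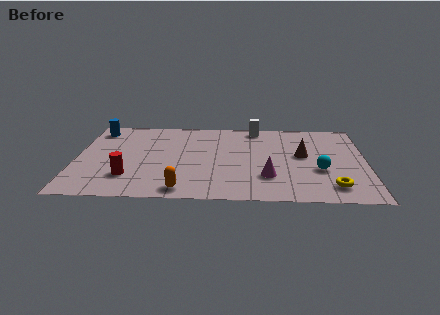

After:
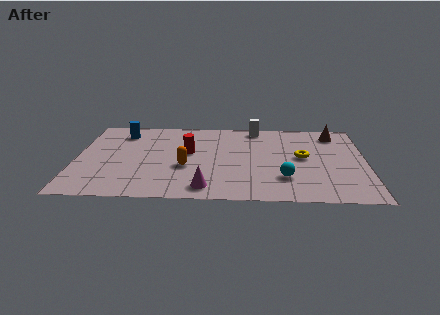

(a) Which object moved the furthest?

the red cylinder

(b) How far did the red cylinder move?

3.5

From (2.3, 2.0) to (4.8, 4.4), the red cylinder covered √(2.5² + 2.4²) ≈ 3.5 units.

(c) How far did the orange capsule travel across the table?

2.1

The orange capsule moved from about (4.6, 0.9) to (4.7, 3.0), a distance of √(0.1² + 2.1²) ≈ 2.1.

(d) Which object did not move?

the white cylinder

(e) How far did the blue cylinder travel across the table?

1.1

The blue cylinder moved from about (0.8, 6.5) to (1.9, 6.2), a distance of √(1.1² + 0.3²) ≈ 1.1.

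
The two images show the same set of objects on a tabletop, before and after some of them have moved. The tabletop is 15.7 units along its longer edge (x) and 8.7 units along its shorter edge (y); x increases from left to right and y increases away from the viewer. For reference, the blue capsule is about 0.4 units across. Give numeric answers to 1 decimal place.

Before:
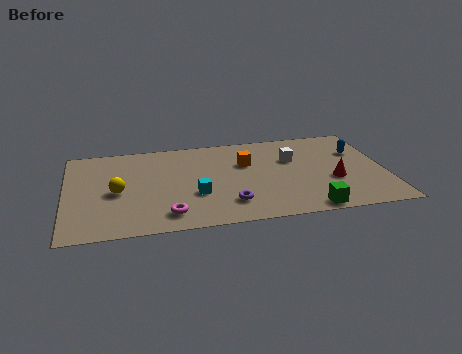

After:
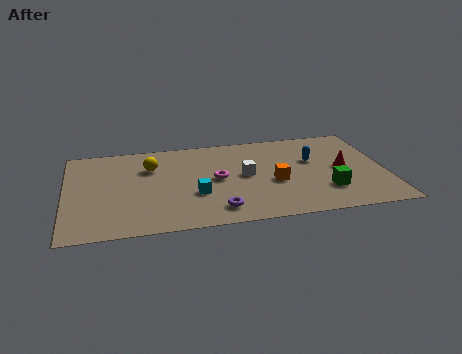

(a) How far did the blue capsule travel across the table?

2.4

The blue capsule moved from about (14.5, 5.9) to (12.2, 5.4), a distance of √(2.3² + 0.5²) ≈ 2.4.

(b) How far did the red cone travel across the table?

1.1

The red cone was near (13.1, 3.3) before and (13.6, 4.3) after, so it travelled √(0.5² + 1.0²) ≈ 1.1 units.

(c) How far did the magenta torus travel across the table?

3.8

The magenta torus moved from about (4.9, 1.5) to (7.4, 4.4), a distance of √(2.5² + 2.9²) ≈ 3.8.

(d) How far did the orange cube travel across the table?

2.5

The orange cube was near (8.9, 5.7) before and (10.2, 3.6) after, so it travelled √(1.3² + 2.1²) ≈ 2.5 units.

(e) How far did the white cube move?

2.7

From (11.2, 5.7) to (8.8, 4.5), the white cube covered √(2.4² + 1.2²) ≈ 2.7 units.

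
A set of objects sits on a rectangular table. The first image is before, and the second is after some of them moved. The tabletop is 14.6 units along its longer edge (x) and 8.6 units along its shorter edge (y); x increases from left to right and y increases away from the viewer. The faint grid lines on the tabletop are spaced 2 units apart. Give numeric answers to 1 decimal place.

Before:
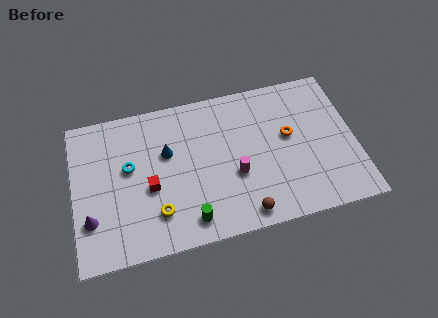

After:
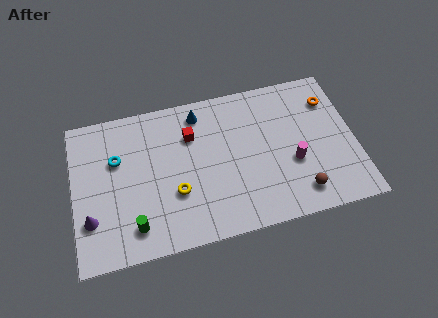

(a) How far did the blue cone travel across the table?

2.6

The blue cone was near (4.9, 5.4) before and (6.7, 7.3) after, so it travelled √(1.8² + 1.9²) ≈ 2.6 units.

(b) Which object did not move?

the purple cone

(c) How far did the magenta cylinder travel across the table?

3.0

The magenta cylinder was near (8.3, 3.3) before and (11.3, 3.3) after, so it travelled √(3.0² + 0.0²) ≈ 3.0 units.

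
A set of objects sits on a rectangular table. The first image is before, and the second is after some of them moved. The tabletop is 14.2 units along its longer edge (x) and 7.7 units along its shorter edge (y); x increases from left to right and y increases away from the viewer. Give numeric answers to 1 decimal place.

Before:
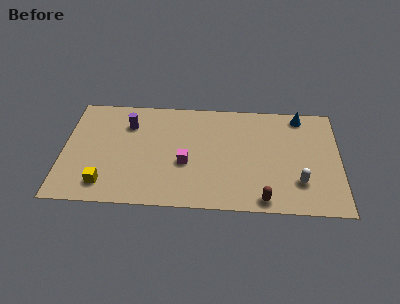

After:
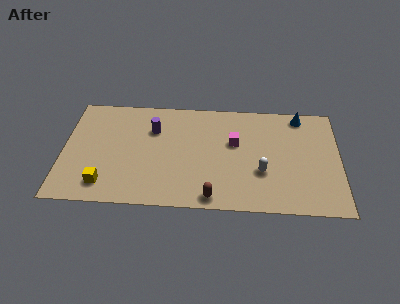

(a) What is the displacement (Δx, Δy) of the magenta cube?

(2.5, 1.6)

The magenta cube started near (6.3, 3.1) and ended near (8.8, 4.7).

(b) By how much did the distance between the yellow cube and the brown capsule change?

-2.6

They were about 8.1 units apart before and 5.5 after — 2.6 units closer together.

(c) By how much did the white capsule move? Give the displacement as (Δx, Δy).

(-1.9, 0.6)

The white capsule started near (12.1, 2.1) and ended near (10.2, 2.7).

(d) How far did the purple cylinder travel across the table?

1.3

From (3.3, 5.7) to (4.6, 5.4), the purple cylinder covered √(1.3² + 0.3²) ≈ 1.3 units.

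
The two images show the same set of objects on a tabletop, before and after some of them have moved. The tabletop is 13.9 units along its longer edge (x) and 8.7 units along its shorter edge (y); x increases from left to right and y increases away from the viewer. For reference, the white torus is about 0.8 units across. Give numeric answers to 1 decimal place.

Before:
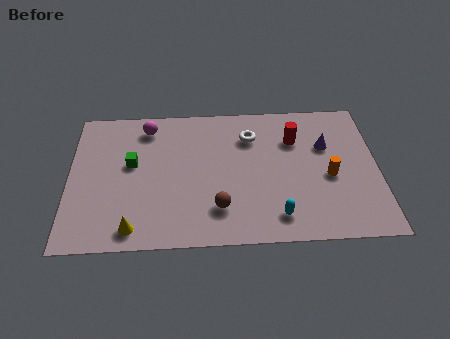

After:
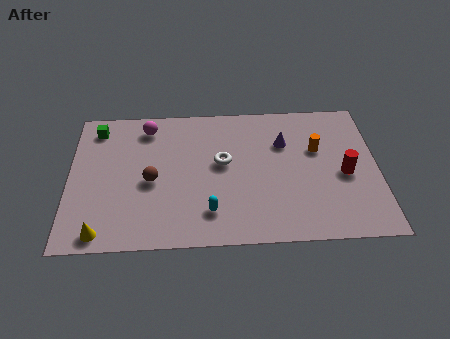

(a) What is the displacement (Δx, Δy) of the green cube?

(-1.6, 2.3)

The green cube was at about (2.8, 5.0) and moved to about (1.2, 7.3).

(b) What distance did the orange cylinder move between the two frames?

1.8

The orange cylinder was near (11.7, 3.8) before and (11.2, 5.5) after, so it travelled √(0.5² + 1.7²) ≈ 1.8 units.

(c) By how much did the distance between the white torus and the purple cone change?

-0.5

They were about 3.5 units apart before and 3.0 after — 0.5 units closer together.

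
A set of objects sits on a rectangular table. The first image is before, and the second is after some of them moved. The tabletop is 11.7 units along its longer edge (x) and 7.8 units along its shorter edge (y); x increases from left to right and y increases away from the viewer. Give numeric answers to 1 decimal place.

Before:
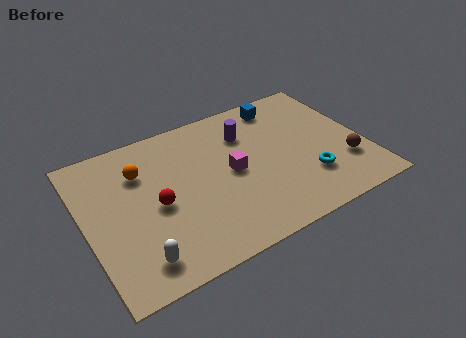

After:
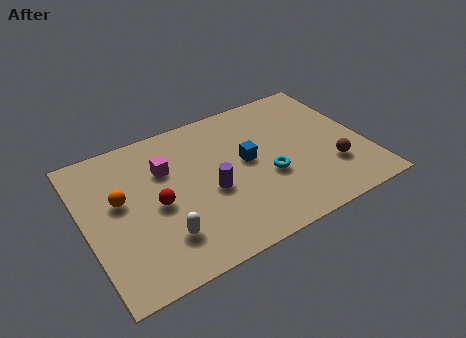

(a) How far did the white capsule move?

1.3

The white capsule was near (1.8, 1.3) before and (2.9, 1.9) after, so it travelled √(1.1² + 0.6²) ≈ 1.3 units.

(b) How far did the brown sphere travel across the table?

0.6

From (10.7, 2.3) to (10.1, 2.3), the brown sphere covered √(0.6² + 0.0²) ≈ 0.6 units.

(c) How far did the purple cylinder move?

3.1

From (7.0, 5.7) to (5.1, 3.3), the purple cylinder covered √(1.9² + 2.4²) ≈ 3.1 units.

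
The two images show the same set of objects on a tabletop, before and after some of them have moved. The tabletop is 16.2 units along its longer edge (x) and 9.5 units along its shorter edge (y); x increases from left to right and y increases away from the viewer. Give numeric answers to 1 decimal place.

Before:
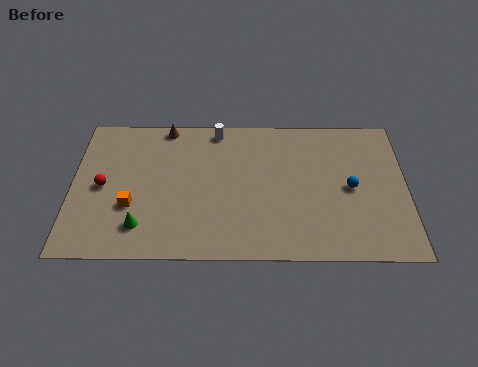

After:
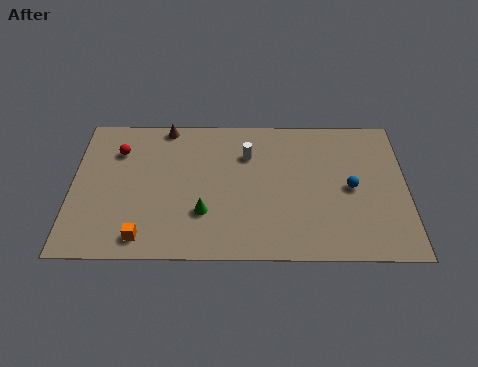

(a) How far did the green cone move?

3.1

From (3.4, 2.0) to (6.4, 2.9), the green cone covered √(3.0² + 0.9²) ≈ 3.1 units.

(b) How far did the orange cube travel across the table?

2.1

The orange cube was near (2.9, 3.3) before and (3.5, 1.3) after, so it travelled √(0.6² + 2.0²) ≈ 2.1 units.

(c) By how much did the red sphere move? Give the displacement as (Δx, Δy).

(0.7, 2.4)

From the two frames, the red sphere sits at roughly (1.5, 4.6) before and (2.2, 7.0) after.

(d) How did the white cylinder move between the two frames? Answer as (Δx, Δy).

(1.5, -1.7)

From the two frames, the white cylinder sits at roughly (7.0, 8.5) before and (8.5, 6.8) after.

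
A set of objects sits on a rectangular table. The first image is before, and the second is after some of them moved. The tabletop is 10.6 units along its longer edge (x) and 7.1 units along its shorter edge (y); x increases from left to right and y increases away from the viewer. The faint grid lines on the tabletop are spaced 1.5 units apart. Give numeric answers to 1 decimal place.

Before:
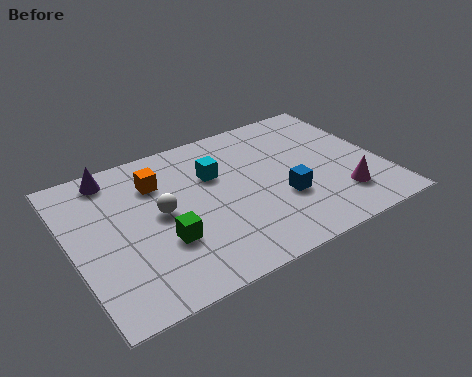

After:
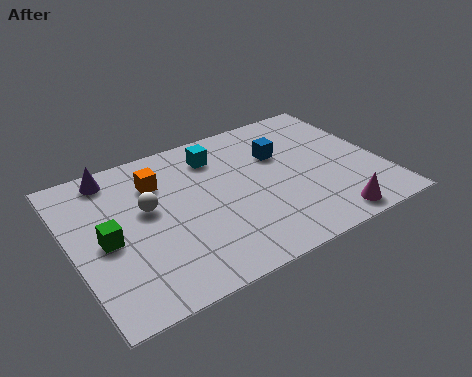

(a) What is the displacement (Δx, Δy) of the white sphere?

(-0.4, 0.4)

From the two frames, the white sphere sits at roughly (3.0, 3.7) before and (2.6, 4.1) after.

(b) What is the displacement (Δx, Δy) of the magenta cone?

(-0.6, -0.9)

The magenta cone was at about (8.9, 1.7) and moved to about (8.3, 0.8).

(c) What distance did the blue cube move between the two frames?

2.2

The blue cube was near (7.0, 2.5) before and (7.3, 4.7) after, so it travelled √(0.3² + 2.2²) ≈ 2.2 units.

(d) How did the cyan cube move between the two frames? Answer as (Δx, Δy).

(0.2, 0.9)

The cyan cube started near (5.0, 4.7) and ended near (5.2, 5.6).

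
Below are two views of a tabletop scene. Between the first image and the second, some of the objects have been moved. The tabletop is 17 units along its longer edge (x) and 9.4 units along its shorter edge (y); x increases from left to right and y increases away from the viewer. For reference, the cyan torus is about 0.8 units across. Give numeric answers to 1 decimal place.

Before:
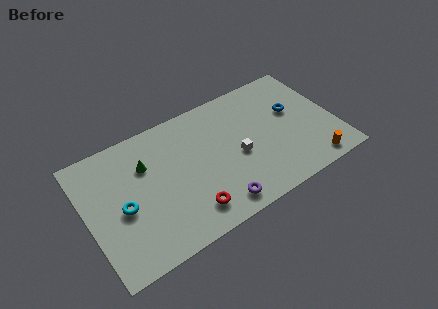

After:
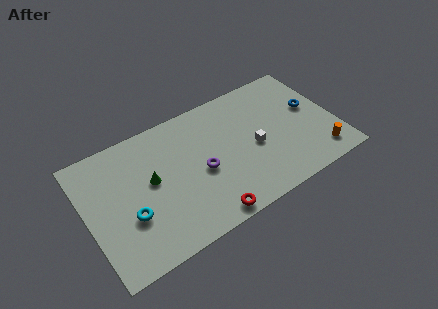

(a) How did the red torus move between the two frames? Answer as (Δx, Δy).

(1.0, -0.9)

The red torus started near (6.5, 1.8) and ended near (7.5, 0.9).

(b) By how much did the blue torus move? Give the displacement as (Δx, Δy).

(1.2, -0.3)

From the two frames, the blue torus sits at roughly (14.4, 5.7) before and (15.6, 5.4) after.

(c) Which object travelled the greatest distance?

the purple torus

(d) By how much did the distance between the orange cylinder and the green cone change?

-0.3

Before: roughly 12.0 units apart; after: 11.7. That's 0.3 units closer together.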